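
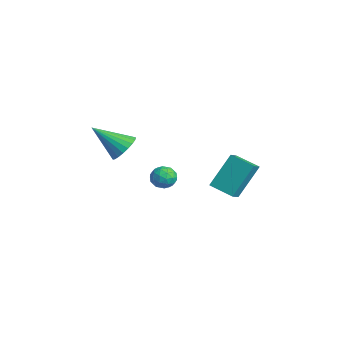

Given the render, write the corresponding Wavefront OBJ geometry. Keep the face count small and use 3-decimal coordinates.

v 2.845 1.209 -0.378
v 2.63 2.378 1.353
v 2.322 1.722 -0.79
v 2.107 2.891 0.942
v 3.893 1.969 -0.762
v 3.678 3.138 0.97
v 3.37 2.482 -1.173
v 3.155 3.651 0.558
v -3.468 -0.843 -0.578
v -3.004 -1.504 -0.996
v -4.292 -2.277 0.778
v -2.759 -1.393 -0.73
v -2.637 -1.186 -0.437
v -2.659 -0.92 -0.169
v -2.82 -0.641 0.028
v -3.094 -0.396 0.121
v -3.432 -0.229 0.092
v -3.777 -0.167 -0.052
v -4.068 -0.223 -0.287
v -4.255 -0.386 -0.573
v -4.306 -0.627 -0.86
v -4.212 -0.906 -1.098
v -3.99 -1.174 -1.246
v -3.677 -1.385 -1.279
v -3.328 -1.501 -1.19
v -1.412 0.973 -2.288
v -0.934 1.018 -1.729
v -1.726 -0.118 -1.931
v -1.248 -0.073 -1.372
v -1.852 0.348 -1.375
v -1.658 1.022 -1.596
v -1.002 -0.122 -2.064
v -0.808 0.552 -2.285
v -0.681 0.341 -1.591
v -1.206 0.632 -1.165
v -1.454 0.268 -2.495
v -1.979 0.559 -2.069
v -1.145 1.092 -2.04
v -1.515 -0.192 -1.62
v -1.87 0.056 -1.622
v -1.589 0.082 -1.294
v -1.571 1.094 -1.961
v -1.29 1.121 -1.633
v -1.83 0.726 -1.425
v -1.37 -0.221 -2.027
v -1.089 -0.194 -1.699
v -1.071 0.818 -2.366
v -0.79 0.844 -2.038
v -0.83 0.174 -2.235
v -0.716 0.72 -1.631
v -0.901 0.078 -1.421
v -0.756 0.05 -1.827
v -0.642 0.446 -1.957
v -1.025 0.891 -1.38
v -1.209 0.249 -1.17
v -1.564 0.497 -1.172
v -1.45 0.893 -1.302
v -0.876 0.493 -1.299
v -1.451 0.651 -2.49
v -1.635 0.009 -2.28
v -1.21 0.007 -2.358
v -1.096 0.403 -2.488
v -1.759 0.822 -2.239
v -1.944 0.18 -2.029
v -2.018 0.454 -1.703
v -1.904 0.85 -1.833
v -1.784 0.407 -2.361
f 2 4 1
f 5 2 1
f 1 4 3
f 3 5 1
f 2 8 4
f 6 2 5
f 6 8 2
f 4 8 3
f 7 5 3
f 3 8 7
f 7 6 5
f 8 6 7
f 10 9 12
f 10 12 11
f 12 9 13
f 12 13 11
f 13 9 14
f 13 14 11
f 14 9 15
f 14 15 11
f 15 9 16
f 15 16 11
f 16 9 17
f 16 17 11
f 17 9 18
f 17 18 11
f 18 9 19
f 18 19 11
f 19 9 20
f 19 20 11
f 20 9 21
f 20 21 11
f 21 9 22
f 21 22 11
f 22 9 23
f 22 23 11
f 23 9 24
f 23 24 11
f 24 9 25
f 24 25 11
f 25 9 10
f 25 10 11
f 26 63 42
f 63 37 66
f 42 66 31
f 63 66 42
f 26 42 38
f 42 31 43
f 38 43 27
f 42 43 38
f 26 38 47
f 38 27 48
f 47 48 33
f 38 48 47
f 26 47 59
f 47 33 62
f 59 62 36
f 47 62 59
f 26 59 63
f 59 36 67
f 63 67 37
f 59 67 63
f 27 43 54
f 43 31 57
f 54 57 35
f 43 57 54
f 31 66 44
f 66 37 65
f 44 65 30
f 66 65 44
f 37 67 64
f 67 36 60
f 64 60 28
f 67 60 64
f 36 62 61
f 62 33 49
f 61 49 32
f 62 49 61
f 33 48 53
f 48 27 50
f 53 50 34
f 48 50 53
f 29 55 41
f 55 35 56
f 41 56 30
f 55 56 41
f 29 41 39
f 41 30 40
f 39 40 28
f 41 40 39
f 29 39 46
f 39 28 45
f 46 45 32
f 39 45 46
f 29 46 51
f 46 32 52
f 51 52 34
f 46 52 51
f 29 51 55
f 51 34 58
f 55 58 35
f 51 58 55
f 30 56 44
f 56 35 57
f 44 57 31
f 56 57 44
f 28 40 64
f 40 30 65
f 64 65 37
f 40 65 64
f 32 45 61
f 45 28 60
f 61 60 36
f 45 60 61
f 34 52 53
f 52 32 49
f 53 49 33
f 52 49 53
f 35 58 54
f 58 34 50
f 54 50 27
f 58 50 54



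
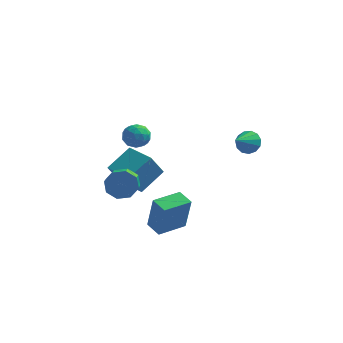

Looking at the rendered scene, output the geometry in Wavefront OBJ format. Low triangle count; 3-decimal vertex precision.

v -3.284 -2.321 -1.127
v -2.768 -2.528 -1.796
v -2.479 -3.787 -1.181
v -2.996 -3.579 -0.513
v -2.44 -2.215 -1.308
v -2.151 -3.474 -0.693
v -2.607 -1.964 -0.714
v -2.318 -3.222 -0.1
v -3.171 -1.921 -0.363
v -2.882 -3.18 0.252
v -3.801 -2.113 -0.459
v -3.512 -3.372 0.156
v -4.129 -2.426 -0.947
v -3.84 -3.685 -0.332
v -3.962 -2.678 -1.54
v -3.673 -3.936 -0.926
v -3.398 -2.72 -1.892
v -3.109 -3.979 -1.277
v -4.849 0.103 -1.79
v -4.029 1.343 -0.885
v -4.377 0.795 -3.165
v -3.557 2.035 -2.26
v -3.443 -0.835 -1.78
v -2.623 0.405 -0.875
v -2.971 -0.143 -3.155
v -2.151 1.097 -2.25
v 1.608 4.052 -1.173
v 2.051 4.259 -0.591
v 1.172 2.888 -0.427
v 1.671 4.444 -0.525
v 1.271 4.505 -0.665
v 0.978 4.422 -0.966
v 0.885 4.221 -1.333
v 1.022 3.967 -1.649
v 1.345 3.74 -1.814
v 1.752 3.611 -1.776
v 2.113 3.623 -1.546
v 2.314 3.771 -1.198
v 2.291 4.008 -0.842
v -2.174 -1.914 -4.328
v -1.8 -2.176 -2.309
v -1.141 -0.615 -4.351
v -0.767 -0.877 -2.332
v -1.413 -2.523 -4.548
v -1.039 -2.785 -2.529
v -0.38 -1.224 -4.571
v -0.006 -1.486 -2.552
v -3.697 -0.626 1.094
v -3.34 -0.161 1.606
v -2.72 -1.419 1.134
v -2.363 -0.954 1.646
v -3.001 -1.347 1.856
v -3.605 -0.857 1.831
v -2.455 -0.723 0.909
v -3.059 -0.233 0.884
v -2.573 -0.221 1.491
v -2.91 -0.607 2.077
v -3.15 -0.973 0.663
v -3.487 -1.359 1.249
v -3.604 -0.324 1.347
v -2.456 -1.256 1.393
v -2.831 -1.487 1.517
v -2.621 -1.214 1.818
v -3.76 -0.733 1.479
v -3.55 -0.459 1.78
v -3.351 -1.157 1.927
v -2.51 -1.121 0.96
v -2.3 -0.847 1.261
v -3.439 -0.366 0.922
v -3.229 -0.093 1.223
v -2.709 -0.423 0.813
v -2.943 -0.086 1.58
v -2.369 -0.552 1.603
v -2.423 -0.416 1.17
v -2.778 -0.128 1.156
v -3.142 -0.313 1.924
v -2.568 -0.779 1.948
v -2.943 -1.01 2.071
v -3.297 -0.722 2.057
v -2.691 -0.348 1.857
v -3.492 -0.801 0.792
v -2.918 -1.267 0.816
v -2.763 -0.858 0.683
v -3.117 -0.57 0.669
v -3.691 -1.028 1.137
v -3.117 -1.494 1.16
v -3.282 -1.452 1.584
v -3.637 -1.164 1.57
v -3.369 -1.232 0.883
f 2 1 5
f 2 5 3
f 3 5 6
f 3 6 4
f 5 1 7
f 5 7 6
f 6 7 8
f 6 8 4
f 7 1 9
f 7 9 8
f 8 9 10
f 8 10 4
f 9 1 11
f 9 11 10
f 10 11 12
f 10 12 4
f 11 1 13
f 11 13 12
f 12 13 14
f 12 14 4
f 13 1 15
f 13 15 14
f 14 15 16
f 14 16 4
f 15 1 17
f 15 17 16
f 16 17 18
f 16 18 4
f 17 1 2
f 17 2 18
f 18 2 3
f 18 3 4
f 20 22 19
f 23 20 19
f 19 22 21
f 21 23 19
f 20 26 22
f 24 20 23
f 24 26 20
f 22 26 21
f 25 23 21
f 21 26 25
f 25 24 23
f 26 24 25
f 28 27 30
f 28 30 29
f 30 27 31
f 30 31 29
f 31 27 32
f 31 32 29
f 32 27 33
f 32 33 29
f 33 27 34
f 33 34 29
f 34 27 35
f 34 35 29
f 35 27 36
f 35 36 29
f 36 27 37
f 36 37 29
f 37 27 38
f 37 38 29
f 38 27 39
f 38 39 29
f 39 27 28
f 39 28 29
f 41 43 40
f 44 41 40
f 40 43 42
f 42 44 40
f 41 47 43
f 45 41 44
f 45 47 41
f 43 47 42
f 46 44 42
f 42 47 46
f 46 45 44
f 47 45 46
f 48 85 64
f 85 59 88
f 64 88 53
f 85 88 64
f 48 64 60
f 64 53 65
f 60 65 49
f 64 65 60
f 48 60 69
f 60 49 70
f 69 70 55
f 60 70 69
f 48 69 81
f 69 55 84
f 81 84 58
f 69 84 81
f 48 81 85
f 81 58 89
f 85 89 59
f 81 89 85
f 49 65 76
f 65 53 79
f 76 79 57
f 65 79 76
f 53 88 66
f 88 59 87
f 66 87 52
f 88 87 66
f 59 89 86
f 89 58 82
f 86 82 50
f 89 82 86
f 58 84 83
f 84 55 71
f 83 71 54
f 84 71 83
f 55 70 75
f 70 49 72
f 75 72 56
f 70 72 75
f 51 77 63
f 77 57 78
f 63 78 52
f 77 78 63
f 51 63 61
f 63 52 62
f 61 62 50
f 63 62 61
f 51 61 68
f 61 50 67
f 68 67 54
f 61 67 68
f 51 68 73
f 68 54 74
f 73 74 56
f 68 74 73
f 51 73 77
f 73 56 80
f 77 80 57
f 73 80 77
f 52 78 66
f 78 57 79
f 66 79 53
f 78 79 66
f 50 62 86
f 62 52 87
f 86 87 59
f 62 87 86
f 54 67 83
f 67 50 82
f 83 82 58
f 67 82 83
f 56 74 75
f 74 54 71
f 75 71 55
f 74 71 75
f 57 80 76
f 80 56 72
f 76 72 49
f 80 72 76



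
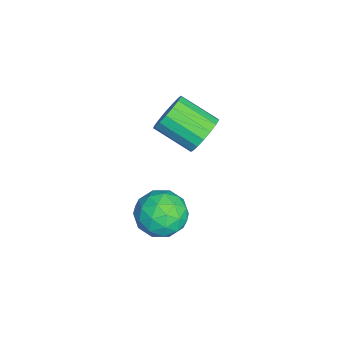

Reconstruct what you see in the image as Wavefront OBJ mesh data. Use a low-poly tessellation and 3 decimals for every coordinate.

v -3.387 -0.427 0.844
v -2.899 -0.174 1.619
v -3.485 -1.721 2.491
v -3.973 -1.973 1.716
v -3.307 0.015 1.681
v -3.893 -1.531 2.553
v -3.734 0.104 1.551
v -4.32 -1.442 2.424
v -4.081 0.071 1.259
v -4.667 -1.476 2.132
v -4.269 -0.076 0.872
v -4.856 -1.623 1.745
v -4.255 -0.303 0.479
v -4.842 -1.85 1.352
v -4.042 -0.559 0.169
v -4.629 -2.106 1.042
v -3.679 -0.784 0.014
v -4.266 -2.331 0.886
v -3.249 -0.928 0.048
v -3.835 -2.474 0.921
v -2.851 -0.956 0.265
v -3.437 -2.503 1.138
v -2.575 -0.864 0.615
v -3.161 -2.41 1.488
v -2.485 -0.671 1.017
v -3.071 -2.217 1.889
v -2.602 -0.422 1.379
v -3.188 -1.969 2.252
v -1.798 -1.605 -4.114
v -0.852 -1.927 -3.453
v -2.988 -2.253 -2.727
v -2.042 -2.575 -2.066
v -2.281 -1.414 -2.246
v -1.545 -1.014 -3.103
v -2.295 -3.166 -3.077
v -1.559 -2.766 -3.934
v -1.159 -2.892 -2.811
v -1.15 -1.809 -2.298
v -2.69 -2.371 -3.882
v -2.681 -1.288 -3.369
v -1.22 -1.709 -3.905
v -2.62 -2.471 -2.275
v -2.76 -1.788 -2.381
v -2.204 -1.978 -1.992
v -1.627 -1.172 -3.7
v -1.071 -1.362 -3.311
v -1.911 -1.06 -2.602
v -2.769 -2.818 -2.869
v -2.213 -3.008 -2.48
v -1.636 -2.202 -4.188
v -1.08 -2.392 -3.799
v -1.929 -3.12 -3.578
v -0.845 -2.466 -3.139
v -1.545 -2.846 -2.324
v -1.693 -3.194 -2.918
v -1.261 -2.959 -3.422
v -0.839 -1.829 -2.837
v -1.539 -2.21 -2.022
v -1.679 -1.527 -2.128
v -1.247 -1.292 -2.632
v -1.02 -2.396 -2.46
v -2.301 -1.97 -4.158
v -3.001 -2.351 -3.343
v -2.593 -2.888 -3.548
v -2.161 -2.653 -4.052
v -2.295 -1.334 -3.856
v -2.995 -1.714 -3.041
v -2.579 -1.221 -2.758
v -2.147 -0.986 -3.262
v -2.82 -1.784 -3.72
f 2 1 5
f 2 5 3
f 3 5 6
f 3 6 4
f 5 1 7
f 5 7 6
f 6 7 8
f 6 8 4
f 7 1 9
f 7 9 8
f 8 9 10
f 8 10 4
f 9 1 11
f 9 11 10
f 10 11 12
f 10 12 4
f 11 1 13
f 11 13 12
f 12 13 14
f 12 14 4
f 13 1 15
f 13 15 14
f 14 15 16
f 14 16 4
f 15 1 17
f 15 17 16
f 16 17 18
f 16 18 4
f 17 1 19
f 17 19 18
f 18 19 20
f 18 20 4
f 19 1 21
f 19 21 20
f 20 21 22
f 20 22 4
f 21 1 23
f 21 23 22
f 22 23 24
f 22 24 4
f 23 1 25
f 23 25 24
f 24 25 26
f 24 26 4
f 25 1 27
f 25 27 26
f 26 27 28
f 26 28 4
f 27 1 2
f 27 2 28
f 28 2 3
f 28 3 4
f 29 66 45
f 66 40 69
f 45 69 34
f 66 69 45
f 29 45 41
f 45 34 46
f 41 46 30
f 45 46 41
f 29 41 50
f 41 30 51
f 50 51 36
f 41 51 50
f 29 50 62
f 50 36 65
f 62 65 39
f 50 65 62
f 29 62 66
f 62 39 70
f 66 70 40
f 62 70 66
f 30 46 57
f 46 34 60
f 57 60 38
f 46 60 57
f 34 69 47
f 69 40 68
f 47 68 33
f 69 68 47
f 40 70 67
f 70 39 63
f 67 63 31
f 70 63 67
f 39 65 64
f 65 36 52
f 64 52 35
f 65 52 64
f 36 51 56
f 51 30 53
f 56 53 37
f 51 53 56
f 32 58 44
f 58 38 59
f 44 59 33
f 58 59 44
f 32 44 42
f 44 33 43
f 42 43 31
f 44 43 42
f 32 42 49
f 42 31 48
f 49 48 35
f 42 48 49
f 32 49 54
f 49 35 55
f 54 55 37
f 49 55 54
f 32 54 58
f 54 37 61
f 58 61 38
f 54 61 58
f 33 59 47
f 59 38 60
f 47 60 34
f 59 60 47
f 31 43 67
f 43 33 68
f 67 68 40
f 43 68 67
f 35 48 64
f 48 31 63
f 64 63 39
f 48 63 64
f 37 55 56
f 55 35 52
f 56 52 36
f 55 52 56
f 38 61 57
f 61 37 53
f 57 53 30
f 61 53 57



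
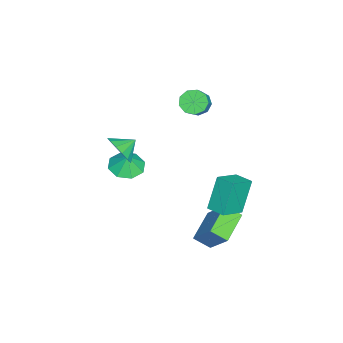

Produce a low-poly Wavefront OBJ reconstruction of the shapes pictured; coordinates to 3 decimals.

v 1.66 2.377 -4.318
v 1.695 1.466 -3.702
v -0.107 2.736 -3.687
v -0.072 1.825 -3.072
v 2.432 3.455 -2.768
v 2.467 2.544 -2.153
v 0.665 3.814 -2.138
v 0.7 2.903 -1.522
v 1.337 3.117 -0.902
v 0.471 3.414 0.943
v 1.836 4.048 -0.819
v 0.969 4.346 1.026
v 2.571 2.394 -0.206
v 1.704 2.692 1.639
v 3.069 3.326 -0.123
v 2.203 3.623 1.722
v 0.06 -2.907 1.243
v 0.673 -2.903 2.059
v -0.6 -2.193 1.737
v 0.857 -2.518 1.748
v 0.827 -2.237 1.302
v 0.592 -2.135 0.84
v 0.214 -2.24 0.486
v -0.205 -2.524 0.336
v -0.553 -2.91 0.428
v -0.737 -3.295 0.739
v -0.707 -3.576 1.185
v -0.472 -3.678 1.647
v -0.094 -3.573 2
v 0.325 -3.289 2.151
v -3.118 -3.429 -2.742
v -2.125 -3.692 -2.959
v -2.862 -3.271 -1.758
v -2.262 -2.905 -3.05
v -2.9 -2.425 -2.961
v -3.666 -2.533 -2.743
v -4.112 -3.166 -2.526
v -3.975 -3.953 -2.435
v -3.337 -4.433 -2.524
v -2.571 -4.325 -2.741
v -3.926 0.29 2.61
v -3.44 -0.052 2.075
v -2.488 -0.013 2.914
v -2.974 0.33 3.45
v -3.419 0.492 2.026
v -2.467 0.532 2.865
v -3.635 0.942 2.25
v -2.683 0.982 3.089
v -3.987 1.087 2.642
v -3.035 1.127 3.482
v -4.311 0.859 3.02
v -3.359 0.899 3.86
v -4.455 0.365 3.206
v -3.502 0.404 4.046
v -4.351 -0.164 3.113
v -3.399 -0.125 3.953
v -4.048 -0.481 2.785
v -3.096 -0.441 3.624
v -3.689 -0.437 2.375
v -2.736 -0.397 3.214
f 2 4 1
f 5 2 1
f 1 4 3
f 3 5 1
f 2 8 4
f 6 2 5
f 6 8 2
f 4 8 3
f 7 5 3
f 3 8 7
f 7 6 5
f 8 6 7
f 10 12 9
f 13 10 9
f 9 12 11
f 11 13 9
f 10 16 12
f 14 10 13
f 14 16 10
f 12 16 11
f 15 13 11
f 11 16 15
f 15 14 13
f 16 14 15
f 18 17 20
f 18 20 19
f 20 17 21
f 20 21 19
f 21 17 22
f 21 22 19
f 22 17 23
f 22 23 19
f 23 17 24
f 23 24 19
f 24 17 25
f 24 25 19
f 25 17 26
f 25 26 19
f 26 17 27
f 26 27 19
f 27 17 28
f 27 28 19
f 28 17 29
f 28 29 19
f 29 17 30
f 29 30 19
f 30 17 18
f 30 18 19
f 32 31 34
f 32 34 33
f 34 31 35
f 34 35 33
f 35 31 36
f 35 36 33
f 36 31 37
f 36 37 33
f 37 31 38
f 37 38 33
f 38 31 39
f 38 39 33
f 39 31 40
f 39 40 33
f 40 31 32
f 40 32 33
f 42 41 45
f 42 45 43
f 43 45 46
f 43 46 44
f 45 41 47
f 45 47 46
f 46 47 48
f 46 48 44
f 47 41 49
f 47 49 48
f 48 49 50
f 48 50 44
f 49 41 51
f 49 51 50
f 50 51 52
f 50 52 44
f 51 41 53
f 51 53 52
f 52 53 54
f 52 54 44
f 53 41 55
f 53 55 54
f 54 55 56
f 54 56 44
f 55 41 57
f 55 57 56
f 56 57 58
f 56 58 44
f 57 41 59
f 57 59 58
f 58 59 60
f 58 60 44
f 59 41 42
f 59 42 60
f 60 42 43
f 60 43 44



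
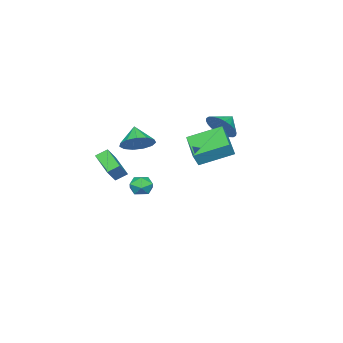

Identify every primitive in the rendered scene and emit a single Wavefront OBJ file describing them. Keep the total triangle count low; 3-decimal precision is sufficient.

v -1.213 -3.13 -2.656
v -0.77 -2.483 -2.898
v -0.49 -3.917 -3.442
v -0.047 -3.27 -3.684
v 0.019 -3.549 -2.915
v -0.428 -3.062 -2.429
v -0.832 -3.338 -3.911
v -1.279 -2.851 -3.425
v -0.535 -2.612 -3.673
v -0.009 -2.742 -3.058
v -1.251 -3.658 -3.282
v -0.725 -3.788 -2.667
v 1.935 -1.558 1.284
v 2.828 -1.639 1.811
v 1.285 -2.262 2.276
v 2.572 -1.145 1.995
v 2.114 -0.781 1.953
v 1.6 -0.665 1.698
v 1.192 -0.831 1.312
v 1.02 -1.229 0.917
v 1.138 -1.73 0.639
v 1.51 -2.177 0.565
v 2.017 -2.427 0.72
v 2.498 -2.402 1.054
v 2.8 -2.108 1.461
v -0.795 2.19 2.535
v -0.397 1.635 3.32
v -1.725 2.33 3.105
v -0.279 2.01 3.42
v -0.24 2.413 3.386
v -0.285 2.781 3.222
v -0.407 3.06 2.953
v -0.589 3.206 2.621
v -0.802 3.197 2.276
v -1.014 3.035 1.97
v -1.192 2.745 1.75
v -1.311 2.37 1.65
v -1.35 1.967 1.684
v -1.305 1.599 1.848
v -1.182 1.32 2.116
v -1.001 1.174 2.449
v -0.788 1.183 2.794
v -0.576 1.345 3.1
v 3.113 -3.067 -0.224
v 2.616 -2.574 0.204
v 3.852 -1.686 -0.957
v 3.355 -1.193 -0.53
v 3.905 -3.027 0.65
v 3.408 -2.534 1.077
v 4.644 -1.646 -0.084
v 4.147 -1.153 0.344
v 1.164 3.919 2.818
v 1.586 3.835 3.597
v 2.634 5.351 2.177
v 3.056 5.267 2.957
v 2.324 2.373 2.023
v 2.746 2.289 2.803
v 3.794 3.805 1.383
v 4.216 3.721 2.162
f 1 12 6
f 1 6 2
f 1 2 8
f 1 8 11
f 1 11 12
f 2 6 10
f 6 12 5
f 12 11 3
f 11 8 7
f 8 2 9
f 4 10 5
f 4 5 3
f 4 3 7
f 4 7 9
f 4 9 10
f 5 10 6
f 3 5 12
f 7 3 11
f 9 7 8
f 10 9 2
f 14 13 16
f 14 16 15
f 16 13 17
f 16 17 15
f 17 13 18
f 17 18 15
f 18 13 19
f 18 19 15
f 19 13 20
f 19 20 15
f 20 13 21
f 20 21 15
f 21 13 22
f 21 22 15
f 22 13 23
f 22 23 15
f 23 13 24
f 23 24 15
f 24 13 25
f 24 25 15
f 25 13 14
f 25 14 15
f 27 26 29
f 27 29 28
f 29 26 30
f 29 30 28
f 30 26 31
f 30 31 28
f 31 26 32
f 31 32 28
f 32 26 33
f 32 33 28
f 33 26 34
f 33 34 28
f 34 26 35
f 34 35 28
f 35 26 36
f 35 36 28
f 36 26 37
f 36 37 28
f 37 26 38
f 37 38 28
f 38 26 39
f 38 39 28
f 39 26 40
f 39 40 28
f 40 26 41
f 40 41 28
f 41 26 42
f 41 42 28
f 42 26 43
f 42 43 28
f 43 26 27
f 43 27 28
f 45 47 44
f 48 45 44
f 44 47 46
f 46 48 44
f 45 51 47
f 49 45 48
f 49 51 45
f 47 51 46
f 50 48 46
f 46 51 50
f 50 49 48
f 51 49 50
f 53 55 52
f 56 53 52
f 52 55 54
f 54 56 52
f 53 59 55
f 57 53 56
f 57 59 53
f 55 59 54
f 58 56 54
f 54 59 58
f 58 57 56
f 59 57 58



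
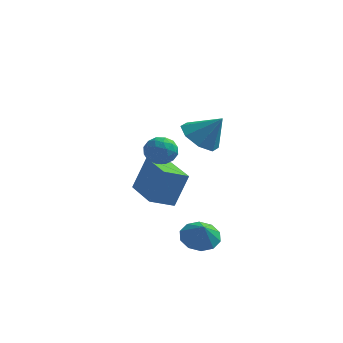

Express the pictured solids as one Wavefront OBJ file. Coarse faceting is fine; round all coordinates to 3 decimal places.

v 2.117 -2.313 3.106
v 2.867 -2.006 2.455
v 3.103 -2.247 4.274
v 2.461 -1.394 2.763
v 1.854 -1.321 3.272
v 1.4 -1.829 3.684
v 1.367 -2.621 3.758
v 1.772 -3.232 3.45
v 2.379 -3.306 2.941
v 2.833 -2.798 2.528
v 2.365 -2.981 -2.489
v 3.071 -2.412 -2.401
v 2.695 -3.519 -1.651
v 2.643 -2.206 -2.101
v 2.109 -2.295 -1.948
v 1.673 -2.646 -2.003
v 1.501 -3.125 -2.243
v 1.66 -3.549 -2.578
v 2.088 -3.755 -2.878
v 2.622 -3.666 -3.03
v 3.058 -3.315 -2.976
v 3.229 -2.836 -2.736
v -1.971 0.667 -1.601
v -1.431 1.068 0.133
v -1.054 1.446 -2.066
v -0.514 1.847 -0.332
v -0.606 -0.967 -1.648
v -0.066 -0.566 0.086
v 0.311 -0.188 -2.113
v 0.851 0.213 -0.379
v 0.273 -1.345 2.495
v 0.925 -1.633 2.11
v -0.505 -1.947 1.63
v 0.147 -2.235 1.245
v -0.041 -2.509 1.983
v 0.44 -2.137 2.518
v -0.02 -1.443 1.222
v 0.461 -1.071 1.757
v 0.743 -1.693 1.323
v 0.731 -2.352 1.794
v -0.311 -1.228 1.946
v -0.323 -1.887 2.417
v 0.667 -1.436 2.378
v -0.247 -2.144 1.362
v -0.357 -2.305 1.796
v 0.025 -2.474 1.569
v 0.382 -1.732 2.618
v 0.765 -1.901 2.392
v 0.198 -2.417 2.317
v -0.345 -1.679 1.348
v 0.038 -1.848 1.122
v 0.395 -1.106 2.171
v 0.777 -1.275 1.944
v 0.222 -1.163 1.423
v 0.943 -1.641 1.689
v 0.486 -1.995 1.181
v 0.388 -1.529 1.168
v 0.671 -1.311 1.482
v 0.936 -2.028 1.966
v 0.479 -2.382 1.458
v 0.369 -2.543 1.892
v 0.651 -2.324 2.206
v 0.829 -2.064 1.504
v -0.059 -1.198 2.282
v -0.516 -1.552 1.774
v -0.231 -1.256 1.534
v 0.051 -1.037 1.848
v -0.066 -1.585 2.559
v -0.523 -1.939 2.051
v -0.251 -2.269 2.258
v 0.032 -2.051 2.572
v -0.409 -1.516 2.236
f 2 1 4
f 2 4 3
f 4 1 5
f 4 5 3
f 5 1 6
f 5 6 3
f 6 1 7
f 6 7 3
f 7 1 8
f 7 8 3
f 8 1 9
f 8 9 3
f 9 1 10
f 9 10 3
f 10 1 2
f 10 2 3
f 12 11 14
f 12 14 13
f 14 11 15
f 14 15 13
f 15 11 16
f 15 16 13
f 16 11 17
f 16 17 13
f 17 11 18
f 17 18 13
f 18 11 19
f 18 19 13
f 19 11 20
f 19 20 13
f 20 11 21
f 20 21 13
f 21 11 22
f 21 22 13
f 22 11 12
f 22 12 13
f 24 26 23
f 27 24 23
f 23 26 25
f 25 27 23
f 24 30 26
f 28 24 27
f 28 30 24
f 26 30 25
f 29 27 25
f 25 30 29
f 29 28 27
f 30 28 29
f 31 68 47
f 68 42 71
f 47 71 36
f 68 71 47
f 31 47 43
f 47 36 48
f 43 48 32
f 47 48 43
f 31 43 52
f 43 32 53
f 52 53 38
f 43 53 52
f 31 52 64
f 52 38 67
f 64 67 41
f 52 67 64
f 31 64 68
f 64 41 72
f 68 72 42
f 64 72 68
f 32 48 59
f 48 36 62
f 59 62 40
f 48 62 59
f 36 71 49
f 71 42 70
f 49 70 35
f 71 70 49
f 42 72 69
f 72 41 65
f 69 65 33
f 72 65 69
f 41 67 66
f 67 38 54
f 66 54 37
f 67 54 66
f 38 53 58
f 53 32 55
f 58 55 39
f 53 55 58
f 34 60 46
f 60 40 61
f 46 61 35
f 60 61 46
f 34 46 44
f 46 35 45
f 44 45 33
f 46 45 44
f 34 44 51
f 44 33 50
f 51 50 37
f 44 50 51
f 34 51 56
f 51 37 57
f 56 57 39
f 51 57 56
f 34 56 60
f 56 39 63
f 60 63 40
f 56 63 60
f 35 61 49
f 61 40 62
f 49 62 36
f 61 62 49
f 33 45 69
f 45 35 70
f 69 70 42
f 45 70 69
f 37 50 66
f 50 33 65
f 66 65 41
f 50 65 66
f 39 57 58
f 57 37 54
f 58 54 38
f 57 54 58
f 40 63 59
f 63 39 55
f 59 55 32
f 63 55 59



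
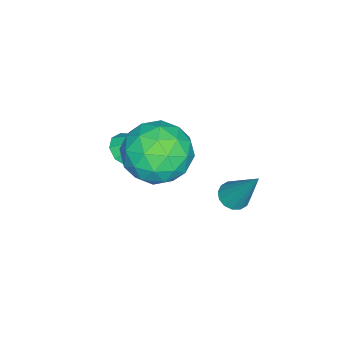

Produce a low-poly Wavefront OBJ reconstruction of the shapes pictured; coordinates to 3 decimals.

v 0.898 -3.098 -2.355
v 1.548 -3.19 -2.282
v 0.902 -2.122 -1.165
v 1.472 -2.846 -2.564
v 1.127 -2.62 -2.748
v 0.676 -2.617 -2.749
v 0.329 -2.84 -2.566
v 0.248 -3.183 -2.284
v 0.471 -3.487 -2.036
v 0.895 -3.609 -1.937
v 1.32 -3.491 -2.034
v 0.988 -1.188 -0.834
v 1.902 -0.501 -1.286
v 2.318 -2.379 0.046
v 3.232 -1.692 -0.406
v 2.494 -1.237 0.466
v 1.672 -0.501 -0.077
v 2.548 -2.379 -1.163
v 1.726 -1.643 -1.706
v 2.867 -1.236 -1.489
v 2.833 -0.53 -0.482
v 1.387 -2.35 -0.758
v 1.353 -1.644 0.249
v 1.328 -0.74 -1.137
v 2.892 -2.14 -0.103
v 2.458 -1.873 0.41
v 2.995 -1.468 0.144
v 1.193 -0.74 -0.427
v 1.73 -0.336 -0.692
v 2.078 -0.769 0.338
v 2.49 -2.544 -0.548
v 3.027 -2.14 -0.813
v 1.225 -1.412 -1.384
v 1.762 -1.007 -1.65
v 2.142 -2.111 -1.578
v 2.432 -0.768 -1.522
v 3.214 -1.468 -1.005
v 2.812 -1.872 -1.45
v 2.329 -1.44 -1.769
v 2.413 -0.353 -0.93
v 3.195 -1.053 -0.413
v 2.761 -0.786 0.1
v 2.277 -0.353 -0.22
v 2.98 -0.786 -1.05
v 1.025 -1.827 -0.827
v 1.807 -2.527 -0.31
v 1.943 -2.527 -1.02
v 1.459 -2.094 -1.34
v 1.006 -1.412 -0.235
v 1.788 -2.112 0.282
v 1.891 -1.44 0.529
v 1.408 -1.008 0.21
v 1.24 -2.094 -0.19
v -0.17 0.253 -4.497
v 0.163 0.622 -4.776
v 0.25 1.247 -2.683
v -0.106 0.744 -4.78
v -0.392 0.734 -4.708
v -0.619 0.595 -4.58
v -0.725 0.365 -4.429
v -0.683 0.105 -4.296
v -0.503 -0.116 -4.218
v -0.234 -0.237 -4.213
v 0.052 -0.227 -4.285
v 0.278 -0.088 -4.414
v 0.385 0.142 -4.564
v 0.342 0.402 -4.697
f 2 1 4
f 2 4 3
f 4 1 5
f 4 5 3
f 5 1 6
f 5 6 3
f 6 1 7
f 6 7 3
f 7 1 8
f 7 8 3
f 8 1 9
f 8 9 3
f 9 1 10
f 9 10 3
f 10 1 11
f 10 11 3
f 11 1 2
f 11 2 3
f 12 49 28
f 49 23 52
f 28 52 17
f 49 52 28
f 12 28 24
f 28 17 29
f 24 29 13
f 28 29 24
f 12 24 33
f 24 13 34
f 33 34 19
f 24 34 33
f 12 33 45
f 33 19 48
f 45 48 22
f 33 48 45
f 12 45 49
f 45 22 53
f 49 53 23
f 45 53 49
f 13 29 40
f 29 17 43
f 40 43 21
f 29 43 40
f 17 52 30
f 52 23 51
f 30 51 16
f 52 51 30
f 23 53 50
f 53 22 46
f 50 46 14
f 53 46 50
f 22 48 47
f 48 19 35
f 47 35 18
f 48 35 47
f 19 34 39
f 34 13 36
f 39 36 20
f 34 36 39
f 15 41 27
f 41 21 42
f 27 42 16
f 41 42 27
f 15 27 25
f 27 16 26
f 25 26 14
f 27 26 25
f 15 25 32
f 25 14 31
f 32 31 18
f 25 31 32
f 15 32 37
f 32 18 38
f 37 38 20
f 32 38 37
f 15 37 41
f 37 20 44
f 41 44 21
f 37 44 41
f 16 42 30
f 42 21 43
f 30 43 17
f 42 43 30
f 14 26 50
f 26 16 51
f 50 51 23
f 26 51 50
f 18 31 47
f 31 14 46
f 47 46 22
f 31 46 47
f 20 38 39
f 38 18 35
f 39 35 19
f 38 35 39
f 21 44 40
f 44 20 36
f 40 36 13
f 44 36 40
f 55 54 57
f 55 57 56
f 57 54 58
f 57 58 56
f 58 54 59
f 58 59 56
f 59 54 60
f 59 60 56
f 60 54 61
f 60 61 56
f 61 54 62
f 61 62 56
f 62 54 63
f 62 63 56
f 63 54 64
f 63 64 56
f 64 54 65
f 64 65 56
f 65 54 66
f 65 66 56
f 66 54 67
f 66 67 56
f 67 54 55
f 67 55 56



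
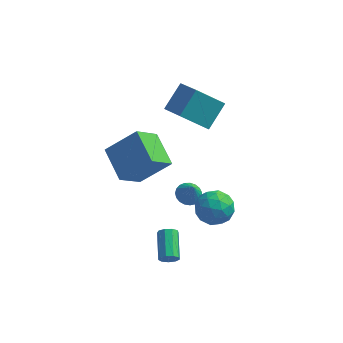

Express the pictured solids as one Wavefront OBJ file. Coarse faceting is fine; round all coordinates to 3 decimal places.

v -0.04 -4.451 -4.024
v 0.204 -4.574 -3.558
v -0.176 -3.091 -2.97
v -0.42 -2.969 -3.436
v 0.446 -4.419 -3.791
v 0.066 -2.936 -3.203
v 0.461 -4.28 -4.132
v 0.08 -2.797 -3.544
v 0.241 -4.221 -4.424
v -0.14 -2.738 -3.836
v -0.11 -4.27 -4.528
v -0.491 -2.787 -3.94
v -0.428 -4.404 -4.396
v -0.809 -2.921 -3.808
v -0.564 -4.56 -4.09
v -0.945 -3.077 -3.502
v -0.455 -4.665 -3.754
v -0.836 -3.182 -3.166
v -0.152 -4.671 -3.543
v -0.532 -3.188 -2.955
v 1.415 -2.118 -1.597
v 1.97 -1.791 -0.753
v 1.81 -3.749 -1.227
v 2.365 -3.422 -0.383
v 1.307 -3.334 -0.388
v 1.063 -2.326 -0.617
v 2.717 -3.214 -1.363
v 2.473 -2.206 -1.592
v 2.775 -2.469 -0.608
v 1.904 -2.543 -0.006
v 1.876 -2.997 -1.974
v 1.005 -3.071 -1.372
v 1.658 -1.811 -1.208
v 2.122 -3.729 -0.772
v 1.5 -3.677 -0.776
v 1.827 -3.485 -0.279
v 1.124 -2.126 -1.128
v 1.451 -1.934 -0.632
v 1.061 -2.841 -0.417
v 2.329 -3.606 -1.348
v 2.656 -3.414 -0.852
v 1.953 -2.055 -1.701
v 2.28 -1.863 -1.204
v 2.719 -2.699 -1.563
v 2.457 -2.018 -0.626
v 2.69 -2.976 -0.409
v 2.897 -2.854 -0.985
v 2.753 -2.261 -1.119
v 1.945 -2.062 -0.272
v 2.177 -3.02 -0.055
v 1.555 -2.968 -0.058
v 1.412 -2.376 -0.192
v 2.418 -2.46 -0.187
v 1.603 -2.52 -1.925
v 1.835 -3.478 -1.708
v 2.368 -3.164 -1.788
v 2.225 -2.572 -1.922
v 1.09 -2.564 -1.571
v 1.323 -3.522 -1.354
v 1.027 -3.279 -0.861
v 0.883 -2.686 -0.995
v 1.362 -3.08 -1.793
v 0.362 -1.656 -1.384
v 0.797 -2.105 -1.676
v 0.678 -2.044 -0.316
v 0.964 -1.874 -1.642
v 1.027 -1.605 -1.562
v 0.974 -1.345 -1.452
v 0.816 -1.139 -1.331
v 0.58 -1.022 -1.218
v 0.305 -1.015 -1.134
v 0.041 -1.118 -1.094
v -0.168 -1.315 -1.103
v -0.285 -1.57 -1.162
v -0.291 -1.84 -1.258
v -0.183 -2.078 -1.377
v 0.018 -2.243 -1.496
v 0.28 -2.307 -1.597
v 0.555 -2.258 -1.66
v -2.102 -1.737 -0.821
v -2.868 -2.865 0.399
v -3.207 -0.226 -0.119
v -3.973 -1.354 1.102
v -0.567 -1.266 0.578
v -1.333 -2.394 1.799
v -1.672 0.245 1.281
v -2.438 -0.883 2.501
v -1.696 2.107 1.569
v -1.112 3.345 2.643
v -0.285 2.525 0.32
v 0.298 3.763 1.394
v -0.638 0.917 2.366
v -0.055 2.155 3.44
v 0.772 1.335 1.117
v 1.356 2.573 2.191
f 2 1 5
f 2 5 3
f 3 5 6
f 3 6 4
f 5 1 7
f 5 7 6
f 6 7 8
f 6 8 4
f 7 1 9
f 7 9 8
f 8 9 10
f 8 10 4
f 9 1 11
f 9 11 10
f 10 11 12
f 10 12 4
f 11 1 13
f 11 13 12
f 12 13 14
f 12 14 4
f 13 1 15
f 13 15 14
f 14 15 16
f 14 16 4
f 15 1 17
f 15 17 16
f 16 17 18
f 16 18 4
f 17 1 19
f 17 19 18
f 18 19 20
f 18 20 4
f 19 1 2
f 19 2 20
f 20 2 3
f 20 3 4
f 21 58 37
f 58 32 61
f 37 61 26
f 58 61 37
f 21 37 33
f 37 26 38
f 33 38 22
f 37 38 33
f 21 33 42
f 33 22 43
f 42 43 28
f 33 43 42
f 21 42 54
f 42 28 57
f 54 57 31
f 42 57 54
f 21 54 58
f 54 31 62
f 58 62 32
f 54 62 58
f 22 38 49
f 38 26 52
f 49 52 30
f 38 52 49
f 26 61 39
f 61 32 60
f 39 60 25
f 61 60 39
f 32 62 59
f 62 31 55
f 59 55 23
f 62 55 59
f 31 57 56
f 57 28 44
f 56 44 27
f 57 44 56
f 28 43 48
f 43 22 45
f 48 45 29
f 43 45 48
f 24 50 36
f 50 30 51
f 36 51 25
f 50 51 36
f 24 36 34
f 36 25 35
f 34 35 23
f 36 35 34
f 24 34 41
f 34 23 40
f 41 40 27
f 34 40 41
f 24 41 46
f 41 27 47
f 46 47 29
f 41 47 46
f 24 46 50
f 46 29 53
f 50 53 30
f 46 53 50
f 25 51 39
f 51 30 52
f 39 52 26
f 51 52 39
f 23 35 59
f 35 25 60
f 59 60 32
f 35 60 59
f 27 40 56
f 40 23 55
f 56 55 31
f 40 55 56
f 29 47 48
f 47 27 44
f 48 44 28
f 47 44 48
f 30 53 49
f 53 29 45
f 49 45 22
f 53 45 49
f 64 63 66
f 64 66 65
f 66 63 67
f 66 67 65
f 67 63 68
f 67 68 65
f 68 63 69
f 68 69 65
f 69 63 70
f 69 70 65
f 70 63 71
f 70 71 65
f 71 63 72
f 71 72 65
f 72 63 73
f 72 73 65
f 73 63 74
f 73 74 65
f 74 63 75
f 74 75 65
f 75 63 76
f 75 76 65
f 76 63 77
f 76 77 65
f 77 63 78
f 77 78 65
f 78 63 79
f 78 79 65
f 79 63 64
f 79 64 65
f 81 83 80
f 84 81 80
f 80 83 82
f 82 84 80
f 81 87 83
f 85 81 84
f 85 87 81
f 83 87 82
f 86 84 82
f 82 87 86
f 86 85 84
f 87 85 86
f 89 91 88
f 92 89 88
f 88 91 90
f 90 92 88
f 89 95 91
f 93 89 92
f 93 95 89
f 91 95 90
f 94 92 90
f 90 95 94
f 94 93 92
f 95 93 94



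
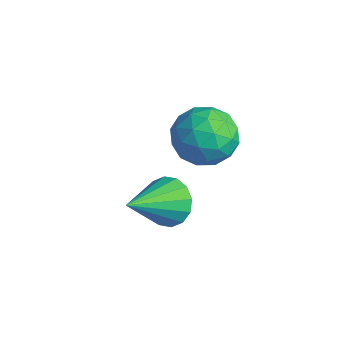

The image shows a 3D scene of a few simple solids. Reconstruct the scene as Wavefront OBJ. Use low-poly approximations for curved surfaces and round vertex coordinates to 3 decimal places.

v 2.994 -0.117 3.153
v 3.567 0.26 3.546
v 3.306 -1.623 4.147
v 3.226 0.331 3.761
v 2.824 0.282 3.813
v 2.467 0.126 3.688
v 2.251 -0.095 3.42
v 2.235 -0.322 3.081
v 2.422 -0.495 2.761
v 2.763 -0.566 2.546
v 3.165 -0.517 2.494
v 3.522 -0.361 2.618
v 3.738 -0.14 2.886
v 3.754 0.087 3.226
v 1.58 2.804 3.565
v 2.268 2.653 4.302
v 1.252 1.187 3.538
v 1.94 1.036 4.275
v 1.072 1.529 4.482
v 1.275 2.529 4.498
v 2.245 1.311 3.342
v 2.448 2.311 3.358
v 2.679 1.73 4.164
v 1.954 1.865 4.869
v 1.566 1.975 2.971
v 0.841 2.11 3.676
v 1.952 2.871 3.936
v 1.568 0.969 3.904
v 1.057 1.26 4.025
v 1.462 1.17 4.459
v 1.369 2.798 4.051
v 1.773 2.709 4.485
v 1.07 2.048 4.59
v 1.747 1.131 3.355
v 2.151 1.042 3.789
v 2.058 2.67 3.381
v 2.463 2.58 3.815
v 2.45 1.792 3.25
v 2.599 2.239 4.288
v 2.406 1.288 4.272
v 2.586 1.45 3.724
v 2.705 2.038 3.734
v 2.173 2.318 4.702
v 1.98 1.368 4.686
v 1.47 1.658 4.808
v 1.589 2.245 4.818
v 2.414 1.776 4.621
v 1.54 2.472 3.154
v 1.347 1.522 3.138
v 1.931 1.595 3.022
v 2.05 2.182 3.032
v 1.114 2.552 3.568
v 0.921 1.601 3.552
v 0.815 1.802 4.106
v 0.934 2.39 4.116
v 1.106 2.064 3.219
f 2 1 4
f 2 4 3
f 4 1 5
f 4 5 3
f 5 1 6
f 5 6 3
f 6 1 7
f 6 7 3
f 7 1 8
f 7 8 3
f 8 1 9
f 8 9 3
f 9 1 10
f 9 10 3
f 10 1 11
f 10 11 3
f 11 1 12
f 11 12 3
f 12 1 13
f 12 13 3
f 13 1 14
f 13 14 3
f 14 1 2
f 14 2 3
f 15 52 31
f 52 26 55
f 31 55 20
f 52 55 31
f 15 31 27
f 31 20 32
f 27 32 16
f 31 32 27
f 15 27 36
f 27 16 37
f 36 37 22
f 27 37 36
f 15 36 48
f 36 22 51
f 48 51 25
f 36 51 48
f 15 48 52
f 48 25 56
f 52 56 26
f 48 56 52
f 16 32 43
f 32 20 46
f 43 46 24
f 32 46 43
f 20 55 33
f 55 26 54
f 33 54 19
f 55 54 33
f 26 56 53
f 56 25 49
f 53 49 17
f 56 49 53
f 25 51 50
f 51 22 38
f 50 38 21
f 51 38 50
f 22 37 42
f 37 16 39
f 42 39 23
f 37 39 42
f 18 44 30
f 44 24 45
f 30 45 19
f 44 45 30
f 18 30 28
f 30 19 29
f 28 29 17
f 30 29 28
f 18 28 35
f 28 17 34
f 35 34 21
f 28 34 35
f 18 35 40
f 35 21 41
f 40 41 23
f 35 41 40
f 18 40 44
f 40 23 47
f 44 47 24
f 40 47 44
f 19 45 33
f 45 24 46
f 33 46 20
f 45 46 33
f 17 29 53
f 29 19 54
f 53 54 26
f 29 54 53
f 21 34 50
f 34 17 49
f 50 49 25
f 34 49 50
f 23 41 42
f 41 21 38
f 42 38 22
f 41 38 42
f 24 47 43
f 47 23 39
f 43 39 16
f 47 39 43



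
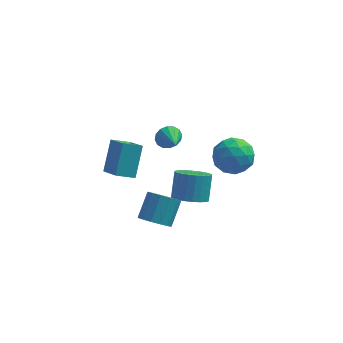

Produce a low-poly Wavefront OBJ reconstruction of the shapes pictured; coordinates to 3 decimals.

v 2.661 0.088 0.093
v 3.802 -0.139 -0.337
v 1.898 -1.181 -1.263
v 3.039 -1.408 -1.693
v 2.71 -1.808 -0.566
v 3.182 -1.024 0.272
v 2.518 -0.296 -1.872
v 2.99 0.488 -1.034
v 3.714 -0.376 -1.552
v 3.833 -1.311 -0.744
v 1.867 -0.009 -0.856
v 1.986 -0.944 -0.048
v 3.298 0.086 -0.003
v 2.402 -1.406 -1.597
v 2.208 -1.641 -0.934
v 2.879 -1.774 -1.187
v 2.934 -0.435 0.355
v 3.605 -0.568 0.102
v 2.963 -1.549 -0.032
v 2.095 -0.752 -1.702
v 2.766 -0.885 -1.955
v 2.821 0.454 -0.413
v 3.492 0.321 -0.666
v 2.737 0.229 -1.568
v 3.918 -0.187 -0.97
v 3.469 -0.933 -1.767
v 3.163 -0.279 -1.872
v 3.44 0.182 -1.38
v 3.987 -0.736 -0.495
v 3.539 -1.482 -1.292
v 3.346 -1.717 -0.63
v 3.623 -1.256 -0.137
v 3.936 -0.876 -1.209
v 2.161 0.162 -0.308
v 1.713 -0.584 -1.105
v 2.077 -0.064 -1.463
v 2.354 0.397 -0.97
v 2.231 -0.387 0.167
v 1.782 -1.133 -0.63
v 2.26 -1.502 -0.22
v 2.537 -1.041 0.272
v 1.764 -0.444 -0.391
v -4.561 1.007 -4.547
v -3.657 -0.337 -3.572
v -4.329 2.362 -2.894
v -3.425 1.019 -1.919
v -3.515 1.381 -5.001
v -2.611 0.038 -4.026
v -3.283 2.737 -3.348
v -2.379 1.393 -2.373
v 0.657 -1.978 -3.619
v 1.29 -2.665 -3.163
v 1.356 -1.69 -1.785
v 0.723 -1.002 -2.241
v 1.557 -2.422 -3.348
v 1.623 -1.447 -1.969
v 1.687 -2.112 -3.574
v 1.754 -1.136 -2.195
v 1.661 -1.78 -3.807
v 1.727 -0.805 -2.428
v 1.481 -1.479 -4.011
v 1.547 -0.504 -2.633
v 1.176 -1.254 -4.156
v 1.243 -0.279 -2.778
v 0.792 -1.139 -4.219
v 0.859 -0.164 -2.841
v 0.388 -1.151 -4.191
v 0.454 -0.176 -2.812
v 0.024 -1.29 -4.075
v 0.09 -0.315 -2.697
v -0.243 -1.533 -3.891
v -0.177 -0.558 -2.512
v -0.374 -1.844 -3.665
v -0.307 -0.868 -2.286
v -0.347 -2.175 -3.432
v -0.281 -1.2 -2.053
v -0.167 -2.476 -3.227
v -0.101 -1.501 -1.849
v 0.137 -2.701 -3.082
v 0.204 -1.726 -1.704
v 0.521 -2.816 -3.019
v 0.588 -1.841 -1.641
v 0.926 -2.804 -3.048
v 0.992 -1.829 -1.669
v -0.969 -4.347 -3.545
v -0.543 -5.02 -3.026
v -0.166 -3.866 -1.837
v -0.591 -3.193 -2.355
v -0.166 -4.815 -3.346
v 0.211 -3.66 -2.156
v -0.043 -4.461 -3.728
v 0.334 -3.306 -2.539
v -0.215 -4.071 -4.052
v 0.163 -2.916 -2.863
v -0.625 -3.768 -4.215
v -0.248 -2.614 -3.026
v -1.145 -3.65 -4.165
v -0.768 -2.496 -2.976
v -1.609 -3.753 -3.918
v -1.231 -2.598 -2.729
v -1.869 -4.045 -3.553
v -1.492 -2.89 -2.363
v -1.844 -4.432 -3.185
v -1.466 -3.278 -1.995
v -1.54 -4.793 -2.931
v -1.163 -3.638 -1.741
v -1.056 -5.012 -2.872
v -0.678 -3.858 -1.682
v -1.235 3.715 -3.544
v -0.969 4.086 -2.875
v -0.665 2.465 -3.076
v -1.353 3.948 -2.777
v -1.705 3.747 -2.885
v -1.931 3.538 -3.169
v -1.97 3.376 -3.554
v -1.813 3.304 -3.936
v -1.5 3.343 -4.213
v -1.117 3.481 -4.31
v -0.765 3.682 -4.203
v -0.539 3.892 -3.918
v -0.499 4.054 -3.534
v -0.657 4.125 -3.152
f 1 38 17
f 38 12 41
f 17 41 6
f 38 41 17
f 1 17 13
f 17 6 18
f 13 18 2
f 17 18 13
f 1 13 22
f 13 2 23
f 22 23 8
f 13 23 22
f 1 22 34
f 22 8 37
f 34 37 11
f 22 37 34
f 1 34 38
f 34 11 42
f 38 42 12
f 34 42 38
f 2 18 29
f 18 6 32
f 29 32 10
f 18 32 29
f 6 41 19
f 41 12 40
f 19 40 5
f 41 40 19
f 12 42 39
f 42 11 35
f 39 35 3
f 42 35 39
f 11 37 36
f 37 8 24
f 36 24 7
f 37 24 36
f 8 23 28
f 23 2 25
f 28 25 9
f 23 25 28
f 4 30 16
f 30 10 31
f 16 31 5
f 30 31 16
f 4 16 14
f 16 5 15
f 14 15 3
f 16 15 14
f 4 14 21
f 14 3 20
f 21 20 7
f 14 20 21
f 4 21 26
f 21 7 27
f 26 27 9
f 21 27 26
f 4 26 30
f 26 9 33
f 30 33 10
f 26 33 30
f 5 31 19
f 31 10 32
f 19 32 6
f 31 32 19
f 3 15 39
f 15 5 40
f 39 40 12
f 15 40 39
f 7 20 36
f 20 3 35
f 36 35 11
f 20 35 36
f 9 27 28
f 27 7 24
f 28 24 8
f 27 24 28
f 10 33 29
f 33 9 25
f 29 25 2
f 33 25 29
f 44 46 43
f 47 44 43
f 43 46 45
f 45 47 43
f 44 50 46
f 48 44 47
f 48 50 44
f 46 50 45
f 49 47 45
f 45 50 49
f 49 48 47
f 50 48 49
f 52 51 55
f 52 55 53
f 53 55 56
f 53 56 54
f 55 51 57
f 55 57 56
f 56 57 58
f 56 58 54
f 57 51 59
f 57 59 58
f 58 59 60
f 58 60 54
f 59 51 61
f 59 61 60
f 60 61 62
f 60 62 54
f 61 51 63
f 61 63 62
f 62 63 64
f 62 64 54
f 63 51 65
f 63 65 64
f 64 65 66
f 64 66 54
f 65 51 67
f 65 67 66
f 66 67 68
f 66 68 54
f 67 51 69
f 67 69 68
f 68 69 70
f 68 70 54
f 69 51 71
f 69 71 70
f 70 71 72
f 70 72 54
f 71 51 73
f 71 73 72
f 72 73 74
f 72 74 54
f 73 51 75
f 73 75 74
f 74 75 76
f 74 76 54
f 75 51 77
f 75 77 76
f 76 77 78
f 76 78 54
f 77 51 79
f 77 79 78
f 78 79 80
f 78 80 54
f 79 51 81
f 79 81 80
f 80 81 82
f 80 82 54
f 81 51 83
f 81 83 82
f 82 83 84
f 82 84 54
f 83 51 52
f 83 52 84
f 84 52 53
f 84 53 54
f 86 85 89
f 86 89 87
f 87 89 90
f 87 90 88
f 89 85 91
f 89 91 90
f 90 91 92
f 90 92 88
f 91 85 93
f 91 93 92
f 92 93 94
f 92 94 88
f 93 85 95
f 93 95 94
f 94 95 96
f 94 96 88
f 95 85 97
f 95 97 96
f 96 97 98
f 96 98 88
f 97 85 99
f 97 99 98
f 98 99 100
f 98 100 88
f 99 85 101
f 99 101 100
f 100 101 102
f 100 102 88
f 101 85 103
f 101 103 102
f 102 103 104
f 102 104 88
f 103 85 105
f 103 105 104
f 104 105 106
f 104 106 88
f 105 85 107
f 105 107 106
f 106 107 108
f 106 108 88
f 107 85 86
f 107 86 108
f 108 86 87
f 108 87 88
f 110 109 112
f 110 112 111
f 112 109 113
f 112 113 111
f 113 109 114
f 113 114 111
f 114 109 115
f 114 115 111
f 115 109 116
f 115 116 111
f 116 109 117
f 116 117 111
f 117 109 118
f 117 118 111
f 118 109 119
f 118 119 111
f 119 109 120
f 119 120 111
f 120 109 121
f 120 121 111
f 121 109 122
f 121 122 111
f 122 109 110
f 122 110 111



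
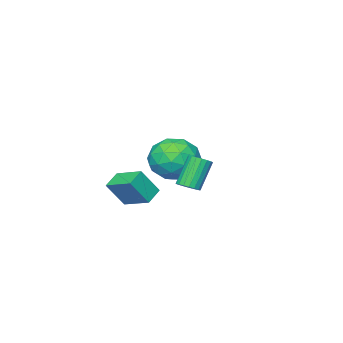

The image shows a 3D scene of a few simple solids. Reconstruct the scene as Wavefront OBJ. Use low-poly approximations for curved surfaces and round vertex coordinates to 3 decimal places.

v 0.634 1.257 -1.021
v 1.069 1.209 -0.76
v 0.301 1.115 0.502
v -0.134 1.163 0.241
v 1.037 1.434 -0.763
v 0.269 1.34 0.499
v 0.924 1.624 -0.817
v 0.156 1.529 0.445
v 0.754 1.741 -0.912
v -0.014 1.646 0.35
v 0.56 1.762 -1.028
v -0.207 1.668 0.234
v 0.381 1.683 -1.143
v -0.387 1.589 0.119
v 0.252 1.52 -1.234
v -0.516 1.426 0.028
v 0.199 1.305 -1.282
v -0.569 1.211 -0.02
v 0.231 1.08 -1.279
v -0.537 0.986 -0.017
v 0.344 0.891 -1.225
v -0.424 0.796 0.037
v 0.514 0.774 -1.13
v -0.254 0.679 0.132
v 0.707 0.752 -1.014
v -0.06 0.658 0.248
v 0.887 0.831 -0.899
v 0.119 0.737 0.363
v 1.016 0.994 -0.808
v 0.248 0.9 0.454
v 1.063 -1.937 -2.841
v 0.287 -2.141 -2.457
v 0.955 -0.617 -2.357
v 0.179 -0.821 -1.973
v 1.721 -2.299 -1.707
v 0.945 -2.503 -1.323
v 1.613 -0.979 -1.223
v 0.837 -1.183 -0.839
v -4.714 -3.522 -2.012
v -3.808 -2.779 -2.388
v -3.452 -5.061 -2.012
v -2.546 -4.318 -2.388
v -3.005 -4.203 -1.252
v -3.785 -3.252 -1.252
v -3.475 -4.588 -3.148
v -4.255 -3.637 -3.148
v -3.042 -3.438 -3.089
v -2.752 -3.2 -1.918
v -4.508 -4.64 -2.482
v -4.218 -4.402 -1.311
v -4.372 -3.015 -2.2
v -2.888 -4.825 -2.2
v -3.158 -4.757 -1.533
v -2.625 -4.32 -1.753
v -4.359 -3.293 -1.533
v -3.826 -2.857 -1.753
v -3.354 -3.694 -1.086
v -3.434 -4.983 -2.647
v -2.901 -4.547 -2.867
v -4.635 -3.52 -2.647
v -4.102 -3.083 -2.867
v -3.906 -4.146 -3.314
v -3.389 -2.966 -2.833
v -2.647 -3.871 -2.833
v -3.193 -4.029 -3.28
v -3.652 -3.47 -3.28
v -3.219 -2.826 -2.144
v -2.477 -3.731 -2.144
v -2.747 -3.663 -1.477
v -3.205 -3.104 -1.477
v -2.769 -3.213 -2.557
v -4.783 -4.109 -2.256
v -4.041 -5.014 -2.256
v -4.055 -4.736 -2.923
v -4.513 -4.177 -2.923
v -4.613 -3.969 -1.567
v -3.871 -4.874 -1.567
v -3.608 -4.37 -1.12
v -4.067 -3.811 -1.12
v -4.491 -4.627 -1.843
f 2 1 5
f 2 5 3
f 3 5 6
f 3 6 4
f 5 1 7
f 5 7 6
f 6 7 8
f 6 8 4
f 7 1 9
f 7 9 8
f 8 9 10
f 8 10 4
f 9 1 11
f 9 11 10
f 10 11 12
f 10 12 4
f 11 1 13
f 11 13 12
f 12 13 14
f 12 14 4
f 13 1 15
f 13 15 14
f 14 15 16
f 14 16 4
f 15 1 17
f 15 17 16
f 16 17 18
f 16 18 4
f 17 1 19
f 17 19 18
f 18 19 20
f 18 20 4
f 19 1 21
f 19 21 20
f 20 21 22
f 20 22 4
f 21 1 23
f 21 23 22
f 22 23 24
f 22 24 4
f 23 1 25
f 23 25 24
f 24 25 26
f 24 26 4
f 25 1 27
f 25 27 26
f 26 27 28
f 26 28 4
f 27 1 29
f 27 29 28
f 28 29 30
f 28 30 4
f 29 1 2
f 29 2 30
f 30 2 3
f 30 3 4
f 32 34 31
f 35 32 31
f 31 34 33
f 33 35 31
f 32 38 34
f 36 32 35
f 36 38 32
f 34 38 33
f 37 35 33
f 33 38 37
f 37 36 35
f 38 36 37
f 39 76 55
f 76 50 79
f 55 79 44
f 76 79 55
f 39 55 51
f 55 44 56
f 51 56 40
f 55 56 51
f 39 51 60
f 51 40 61
f 60 61 46
f 51 61 60
f 39 60 72
f 60 46 75
f 72 75 49
f 60 75 72
f 39 72 76
f 72 49 80
f 76 80 50
f 72 80 76
f 40 56 67
f 56 44 70
f 67 70 48
f 56 70 67
f 44 79 57
f 79 50 78
f 57 78 43
f 79 78 57
f 50 80 77
f 80 49 73
f 77 73 41
f 80 73 77
f 49 75 74
f 75 46 62
f 74 62 45
f 75 62 74
f 46 61 66
f 61 40 63
f 66 63 47
f 61 63 66
f 42 68 54
f 68 48 69
f 54 69 43
f 68 69 54
f 42 54 52
f 54 43 53
f 52 53 41
f 54 53 52
f 42 52 59
f 52 41 58
f 59 58 45
f 52 58 59
f 42 59 64
f 59 45 65
f 64 65 47
f 59 65 64
f 42 64 68
f 64 47 71
f 68 71 48
f 64 71 68
f 43 69 57
f 69 48 70
f 57 70 44
f 69 70 57
f 41 53 77
f 53 43 78
f 77 78 50
f 53 78 77
f 45 58 74
f 58 41 73
f 74 73 49
f 58 73 74
f 47 65 66
f 65 45 62
f 66 62 46
f 65 62 66
f 48 71 67
f 71 47 63
f 67 63 40
f 71 63 67



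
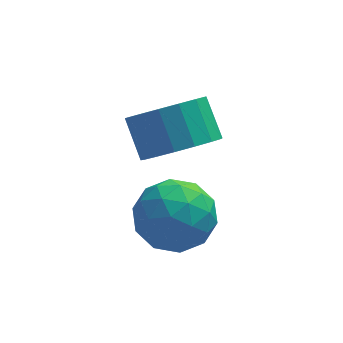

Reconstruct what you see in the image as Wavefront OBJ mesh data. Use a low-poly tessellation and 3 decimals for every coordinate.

v 2.179 0.923 -1.178
v 2.78 1.537 -0.42
v 3.64 0.903 -2.32
v 4.241 1.517 -1.562
v 3.961 0.431 -1.327
v 3.058 0.443 -0.621
v 3.362 1.997 -2.119
v 2.459 2.009 -1.413
v 3.511 2.201 -1.002
v 3.881 1.233 -0.512
v 2.539 1.207 -2.228
v 2.909 0.239 -1.738
v 2.351 1.231 -0.699
v 4.069 1.209 -2.041
v 3.904 0.57 -1.903
v 4.257 0.931 -1.457
v 2.515 0.589 -0.817
v 2.868 0.95 -0.371
v 3.562 0.3 -0.904
v 3.552 1.49 -2.369
v 3.905 1.851 -1.923
v 2.163 1.509 -1.283
v 2.516 1.87 -0.837
v 2.858 2.14 -1.836
v 3.134 1.983 -0.595
v 3.993 1.971 -1.266
v 3.476 2.253 -1.594
v 2.946 2.26 -1.179
v 3.352 1.414 -0.307
v 4.211 1.402 -0.978
v 4.046 0.764 -0.84
v 3.515 0.771 -0.425
v 3.782 1.804 -0.649
v 2.209 1.038 -1.762
v 3.068 1.026 -2.433
v 2.905 1.669 -2.315
v 2.374 1.676 -1.9
v 2.427 0.469 -1.474
v 3.286 0.457 -2.145
v 3.474 0.18 -1.561
v 2.944 0.187 -1.146
v 2.638 0.636 -2.091
v 3.483 2.542 0.091
v 4.536 2.84 0.2
v 4.19 3.716 1.139
v 3.137 3.418 1.029
v 4.351 3.165 -0.171
v 4.005 4.041 0.768
v 3.967 3.347 -0.482
v 3.621 4.223 0.457
v 3.473 3.344 -0.662
v 3.127 4.22 0.277
v 2.98 3.158 -0.67
v 2.634 4.034 0.269
v 2.603 2.831 -0.503
v 2.257 3.707 0.436
v 2.427 2.437 -0.201
v 2.081 3.313 0.738
v 2.494 2.068 0.168
v 2.148 2.944 1.107
v 2.786 1.807 0.52
v 2.44 2.683 1.459
v 3.239 1.714 0.773
v 2.893 2.59 1.712
v 3.747 1.812 0.869
v 3.401 2.688 1.808
v 4.195 2.076 0.788
v 3.849 2.952 1.727
v 4.48 2.447 0.546
v 4.134 3.323 1.485
f 1 38 17
f 38 12 41
f 17 41 6
f 38 41 17
f 1 17 13
f 17 6 18
f 13 18 2
f 17 18 13
f 1 13 22
f 13 2 23
f 22 23 8
f 13 23 22
f 1 22 34
f 22 8 37
f 34 37 11
f 22 37 34
f 1 34 38
f 34 11 42
f 38 42 12
f 34 42 38
f 2 18 29
f 18 6 32
f 29 32 10
f 18 32 29
f 6 41 19
f 41 12 40
f 19 40 5
f 41 40 19
f 12 42 39
f 42 11 35
f 39 35 3
f 42 35 39
f 11 37 36
f 37 8 24
f 36 24 7
f 37 24 36
f 8 23 28
f 23 2 25
f 28 25 9
f 23 25 28
f 4 30 16
f 30 10 31
f 16 31 5
f 30 31 16
f 4 16 14
f 16 5 15
f 14 15 3
f 16 15 14
f 4 14 21
f 14 3 20
f 21 20 7
f 14 20 21
f 4 21 26
f 21 7 27
f 26 27 9
f 21 27 26
f 4 26 30
f 26 9 33
f 30 33 10
f 26 33 30
f 5 31 19
f 31 10 32
f 19 32 6
f 31 32 19
f 3 15 39
f 15 5 40
f 39 40 12
f 15 40 39
f 7 20 36
f 20 3 35
f 36 35 11
f 20 35 36
f 9 27 28
f 27 7 24
f 28 24 8
f 27 24 28
f 10 33 29
f 33 9 25
f 29 25 2
f 33 25 29
f 44 43 47
f 44 47 45
f 45 47 48
f 45 48 46
f 47 43 49
f 47 49 48
f 48 49 50
f 48 50 46
f 49 43 51
f 49 51 50
f 50 51 52
f 50 52 46
f 51 43 53
f 51 53 52
f 52 53 54
f 52 54 46
f 53 43 55
f 53 55 54
f 54 55 56
f 54 56 46
f 55 43 57
f 55 57 56
f 56 57 58
f 56 58 46
f 57 43 59
f 57 59 58
f 58 59 60
f 58 60 46
f 59 43 61
f 59 61 60
f 60 61 62
f 60 62 46
f 61 43 63
f 61 63 62
f 62 63 64
f 62 64 46
f 63 43 65
f 63 65 64
f 64 65 66
f 64 66 46
f 65 43 67
f 65 67 66
f 66 67 68
f 66 68 46
f 67 43 69
f 67 69 68
f 68 69 70
f 68 70 46
f 69 43 44
f 69 44 70
f 70 44 45
f 70 45 46



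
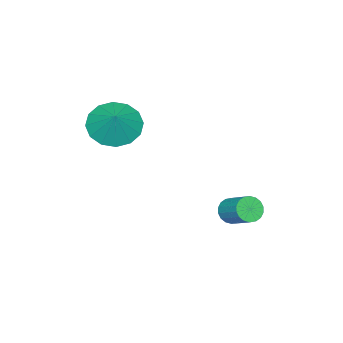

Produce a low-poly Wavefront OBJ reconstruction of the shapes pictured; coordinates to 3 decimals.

v 0.002 -2.474 2.437
v 0.57 -2.019 1.765
v 0.638 -1.986 3.303
v 0.188 -1.691 1.86
v -0.244 -1.573 2.11
v -0.61 -1.696 2.447
v -0.811 -2.028 2.782
v -0.795 -2.479 3.024
v -0.565 -2.929 3.109
v -0.183 -3.257 3.014
v 0.249 -3.375 2.764
v 0.615 -3.252 2.427
v 0.816 -2.92 2.092
v 0.8 -2.469 1.85
v -1.928 1.044 -1.762
v -1.406 0.932 -1.896
v -1.031 1.884 -1.232
v -1.552 1.996 -1.098
v -1.477 1.084 -2.074
v -1.101 2.036 -1.41
v -1.637 1.228 -2.191
v -1.261 2.18 -1.527
v -1.854 1.336 -2.222
v -1.479 2.288 -1.558
v -2.086 1.386 -2.163
v -1.711 2.338 -1.499
v -2.287 1.368 -2.024
v -1.911 2.32 -1.36
v -2.416 1.286 -1.833
v -2.041 2.238 -1.169
v -2.449 1.156 -1.628
v -2.074 2.108 -0.964
v -2.379 1.004 -1.45
v -2.003 1.956 -0.786
v -2.219 0.86 -1.333
v -1.843 1.812 -0.669
v -2.001 0.752 -1.302
v -1.626 1.704 -0.638
v -1.769 0.702 -1.361
v -1.394 1.654 -0.697
v -1.569 0.72 -1.5
v -1.193 1.672 -0.836
v -1.439 0.802 -1.691
v -1.064 1.754 -1.027
f 2 1 4
f 2 4 3
f 4 1 5
f 4 5 3
f 5 1 6
f 5 6 3
f 6 1 7
f 6 7 3
f 7 1 8
f 7 8 3
f 8 1 9
f 8 9 3
f 9 1 10
f 9 10 3
f 10 1 11
f 10 11 3
f 11 1 12
f 11 12 3
f 12 1 13
f 12 13 3
f 13 1 14
f 13 14 3
f 14 1 2
f 14 2 3
f 16 15 19
f 16 19 17
f 17 19 20
f 17 20 18
f 19 15 21
f 19 21 20
f 20 21 22
f 20 22 18
f 21 15 23
f 21 23 22
f 22 23 24
f 22 24 18
f 23 15 25
f 23 25 24
f 24 25 26
f 24 26 18
f 25 15 27
f 25 27 26
f 26 27 28
f 26 28 18
f 27 15 29
f 27 29 28
f 28 29 30
f 28 30 18
f 29 15 31
f 29 31 30
f 30 31 32
f 30 32 18
f 31 15 33
f 31 33 32
f 32 33 34
f 32 34 18
f 33 15 35
f 33 35 34
f 34 35 36
f 34 36 18
f 35 15 37
f 35 37 36
f 36 37 38
f 36 38 18
f 37 15 39
f 37 39 38
f 38 39 40
f 38 40 18
f 39 15 41
f 39 41 40
f 40 41 42
f 40 42 18
f 41 15 43
f 41 43 42
f 42 43 44
f 42 44 18
f 43 15 16
f 43 16 44
f 44 16 17
f 44 17 18



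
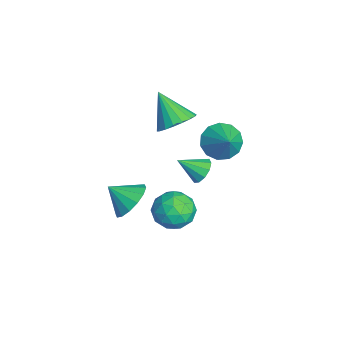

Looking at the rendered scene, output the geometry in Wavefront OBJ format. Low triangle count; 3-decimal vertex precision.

v 2.273 2.972 -0.094
v 2.955 2.993 0.065
v 2.127 1.908 0.674
v 2.742 3.232 0.356
v 2.35 3.372 0.475
v 1.929 3.359 0.376
v 1.639 3.198 0.098
v 1.592 2.95 -0.253
v 1.804 2.711 -0.544
v 2.196 2.571 -0.663
v 2.617 2.584 -0.565
v 2.907 2.745 -0.287
v 1.905 3.889 1.509
v 2.358 3.148 1.077
v 3.015 4.031 2.431
v 2.518 3.6 0.815
v 2.484 4.144 0.773
v 2.265 4.607 0.965
v 1.933 4.842 1.329
v 1.591 4.775 1.751
v 1.349 4.426 2.095
v 1.284 3.907 2.254
v 1.416 3.382 2.176
v 1.703 3.019 1.886
v 2.054 2.931 1.476
v 0.925 0.006 -3.099
v 1.772 0.194 -2.472
v 0.535 -0.966 -2.281
v 1.372 0.521 -2.275
v 0.852 0.711 -2.298
v 0.352 0.712 -2.535
v 0.005 0.523 -2.925
v -0.095 0.197 -3.36
v 0.079 -0.181 -3.726
v 0.479 -0.509 -3.924
v 0.999 -0.698 -3.901
v 1.499 -0.699 -3.663
v 1.846 -0.511 -3.274
v 1.946 -0.184 -2.838
v 0.809 2.101 2.074
v 1.304 2.629 2.72
v -0.249 1.439 3.426
v 0.986 2.896 2.602
v 0.633 3.005 2.379
v 0.315 2.935 2.095
v 0.095 2.7 1.808
v 0.016 2.346 1.573
v 0.095 1.944 1.438
v 0.315 1.573 1.428
v 0.633 1.306 1.547
v 0.986 1.197 1.77
v 1.304 1.267 2.053
v 1.524 1.502 2.341
v 1.603 1.855 2.576
v 1.524 2.258 2.711
v 1.783 2.357 -2.432
v 2.703 2.528 -1.93
v 2.377 0.852 -3.01
v 3.297 1.023 -2.508
v 2.414 0.834 -1.949
v 2.047 1.764 -1.592
v 3.033 1.616 -3.348
v 2.666 2.546 -2.991
v 3.476 2.069 -2.496
v 3.093 1.586 -1.631
v 1.987 1.794 -3.309
v 1.604 1.311 -2.444
v 2.191 2.575 -2.13
v 2.889 0.805 -2.81
v 2.37 0.694 -2.482
v 2.911 0.794 -2.186
v 1.805 2.126 -1.932
v 2.346 2.226 -1.636
v 2.176 1.23 -1.648
v 2.734 1.154 -3.304
v 3.275 1.254 -3.008
v 2.169 2.586 -2.754
v 2.71 2.686 -2.458
v 2.904 2.15 -3.292
v 3.186 2.405 -2.167
v 3.535 1.521 -2.507
v 3.38 1.87 -3.001
v 3.164 2.416 -2.791
v 2.961 2.121 -1.659
v 3.31 1.237 -1.999
v 2.791 1.126 -1.671
v 2.575 1.672 -1.461
v 3.415 1.852 -1.992
v 1.77 2.143 -2.941
v 2.119 1.259 -3.281
v 2.505 1.708 -3.479
v 2.289 2.254 -3.269
v 1.545 1.859 -2.433
v 1.894 0.975 -2.773
v 1.916 0.964 -2.149
v 1.7 1.51 -1.939
v 1.665 1.528 -2.948
f 2 1 4
f 2 4 3
f 4 1 5
f 4 5 3
f 5 1 6
f 5 6 3
f 6 1 7
f 6 7 3
f 7 1 8
f 7 8 3
f 8 1 9
f 8 9 3
f 9 1 10
f 9 10 3
f 10 1 11
f 10 11 3
f 11 1 12
f 11 12 3
f 12 1 2
f 12 2 3
f 14 13 16
f 14 16 15
f 16 13 17
f 16 17 15
f 17 13 18
f 17 18 15
f 18 13 19
f 18 19 15
f 19 13 20
f 19 20 15
f 20 13 21
f 20 21 15
f 21 13 22
f 21 22 15
f 22 13 23
f 22 23 15
f 23 13 24
f 23 24 15
f 24 13 25
f 24 25 15
f 25 13 14
f 25 14 15
f 27 26 29
f 27 29 28
f 29 26 30
f 29 30 28
f 30 26 31
f 30 31 28
f 31 26 32
f 31 32 28
f 32 26 33
f 32 33 28
f 33 26 34
f 33 34 28
f 34 26 35
f 34 35 28
f 35 26 36
f 35 36 28
f 36 26 37
f 36 37 28
f 37 26 38
f 37 38 28
f 38 26 39
f 38 39 28
f 39 26 27
f 39 27 28
f 41 40 43
f 41 43 42
f 43 40 44
f 43 44 42
f 44 40 45
f 44 45 42
f 45 40 46
f 45 46 42
f 46 40 47
f 46 47 42
f 47 40 48
f 47 48 42
f 48 40 49
f 48 49 42
f 49 40 50
f 49 50 42
f 50 40 51
f 50 51 42
f 51 40 52
f 51 52 42
f 52 40 53
f 52 53 42
f 53 40 54
f 53 54 42
f 54 40 55
f 54 55 42
f 55 40 41
f 55 41 42
f 56 93 72
f 93 67 96
f 72 96 61
f 93 96 72
f 56 72 68
f 72 61 73
f 68 73 57
f 72 73 68
f 56 68 77
f 68 57 78
f 77 78 63
f 68 78 77
f 56 77 89
f 77 63 92
f 89 92 66
f 77 92 89
f 56 89 93
f 89 66 97
f 93 97 67
f 89 97 93
f 57 73 84
f 73 61 87
f 84 87 65
f 73 87 84
f 61 96 74
f 96 67 95
f 74 95 60
f 96 95 74
f 67 97 94
f 97 66 90
f 94 90 58
f 97 90 94
f 66 92 91
f 92 63 79
f 91 79 62
f 92 79 91
f 63 78 83
f 78 57 80
f 83 80 64
f 78 80 83
f 59 85 71
f 85 65 86
f 71 86 60
f 85 86 71
f 59 71 69
f 71 60 70
f 69 70 58
f 71 70 69
f 59 69 76
f 69 58 75
f 76 75 62
f 69 75 76
f 59 76 81
f 76 62 82
f 81 82 64
f 76 82 81
f 59 81 85
f 81 64 88
f 85 88 65
f 81 88 85
f 60 86 74
f 86 65 87
f 74 87 61
f 86 87 74
f 58 70 94
f 70 60 95
f 94 95 67
f 70 95 94
f 62 75 91
f 75 58 90
f 91 90 66
f 75 90 91
f 64 82 83
f 82 62 79
f 83 79 63
f 82 79 83
f 65 88 84
f 88 64 80
f 84 80 57
f 88 80 84



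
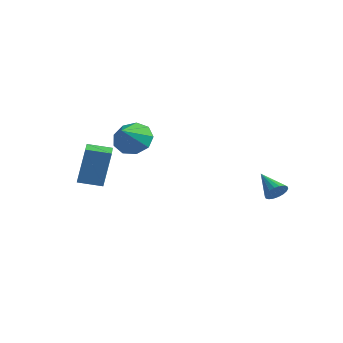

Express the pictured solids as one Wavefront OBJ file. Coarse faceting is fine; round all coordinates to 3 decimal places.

v -3.338 -2.081 -1.841
v -3.223 -1.628 0.145
v -2.463 -1.238 -2.084
v -2.348 -0.784 -0.099
v -2.272 -3.136 -1.661
v -2.157 -2.682 0.324
v -1.397 -2.292 -1.905
v -1.282 -1.839 0.081
v 4.099 3.557 -2.403
v 4.444 3.695 -1.907
v 2.861 3.823 -1.617
v 4.416 3.939 -2.032
v 4.326 4.107 -2.232
v 4.191 4.166 -2.465
v 4.038 4.105 -2.686
v 3.896 3.935 -2.85
v 3.795 3.689 -2.927
v 3.754 3.418 -2.899
v 3.781 3.174 -2.773
v 3.871 3.006 -2.574
v 4.007 2.947 -2.341
v 4.16 3.008 -2.12
v 4.301 3.178 -1.955
v 4.403 3.424 -1.879
v -2.314 0.493 0.194
v -1.445 1.005 0.403
v -1.826 -0.713 1.126
v -1.941 1.17 0.875
v -2.612 1.017 1.029
v -3.143 0.62 0.792
v -3.286 0.163 0.275
v -2.974 -0.14 -0.279
v -2.354 -0.146 -0.612
v -1.714 0.146 -0.568
v -1.355 0.601 -0.167
f 2 4 1
f 5 2 1
f 1 4 3
f 3 5 1
f 2 8 4
f 6 2 5
f 6 8 2
f 4 8 3
f 7 5 3
f 3 8 7
f 7 6 5
f 8 6 7
f 10 9 12
f 10 12 11
f 12 9 13
f 12 13 11
f 13 9 14
f 13 14 11
f 14 9 15
f 14 15 11
f 15 9 16
f 15 16 11
f 16 9 17
f 16 17 11
f 17 9 18
f 17 18 11
f 18 9 19
f 18 19 11
f 19 9 20
f 19 20 11
f 20 9 21
f 20 21 11
f 21 9 22
f 21 22 11
f 22 9 23
f 22 23 11
f 23 9 24
f 23 24 11
f 24 9 10
f 24 10 11
f 26 25 28
f 26 28 27
f 28 25 29
f 28 29 27
f 29 25 30
f 29 30 27
f 30 25 31
f 30 31 27
f 31 25 32
f 31 32 27
f 32 25 33
f 32 33 27
f 33 25 34
f 33 34 27
f 34 25 35
f 34 35 27
f 35 25 26
f 35 26 27



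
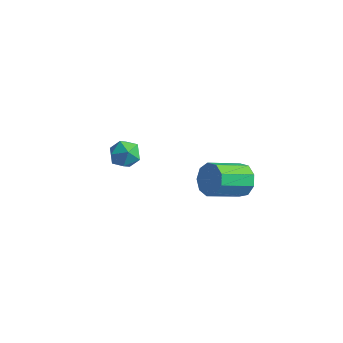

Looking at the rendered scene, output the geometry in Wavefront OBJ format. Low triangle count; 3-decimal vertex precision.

v -3.56 -2.95 -2.063
v -2.943 -2.673 -1.833
v -3.497 -3.767 -1.247
v -2.88 -3.49 -1.017
v -3.49 -3.13 -0.922
v -3.529 -2.625 -1.427
v -2.911 -3.815 -1.653
v -2.95 -3.31 -2.158
v -2.541 -3.207 -1.58
v -2.899 -2.784 -1.128
v -3.541 -3.656 -1.952
v -3.899 -3.233 -1.5
v 1.83 -2.931 -0.784
v 2.314 -2.875 -0.227
v 1.594 -4.093 0.521
v 1.11 -4.149 -0.036
v 1.911 -2.582 -0.136
v 1.192 -3.8 0.611
v 1.47 -2.452 -0.349
v 0.751 -3.67 0.399
v 1.198 -2.546 -0.765
v 0.478 -3.764 -0.017
v 1.221 -2.821 -1.19
v 0.502 -4.039 -0.442
v 1.529 -3.146 -1.425
v 0.809 -4.365 -0.677
v 1.977 -3.372 -1.36
v 1.258 -4.59 -0.612
v 2.357 -3.391 -1.025
v 1.638 -4.609 -0.278
v 2.49 -3.194 -0.578
v 1.77 -4.413 0.17
f 1 12 6
f 1 6 2
f 1 2 8
f 1 8 11
f 1 11 12
f 2 6 10
f 6 12 5
f 12 11 3
f 11 8 7
f 8 2 9
f 4 10 5
f 4 5 3
f 4 3 7
f 4 7 9
f 4 9 10
f 5 10 6
f 3 5 12
f 7 3 11
f 9 7 8
f 10 9 2
f 14 13 17
f 14 17 15
f 15 17 18
f 15 18 16
f 17 13 19
f 17 19 18
f 18 19 20
f 18 20 16
f 19 13 21
f 19 21 20
f 20 21 22
f 20 22 16
f 21 13 23
f 21 23 22
f 22 23 24
f 22 24 16
f 23 13 25
f 23 25 24
f 24 25 26
f 24 26 16
f 25 13 27
f 25 27 26
f 26 27 28
f 26 28 16
f 27 13 29
f 27 29 28
f 28 29 30
f 28 30 16
f 29 13 31
f 29 31 30
f 30 31 32
f 30 32 16
f 31 13 14
f 31 14 32
f 32 14 15
f 32 15 16



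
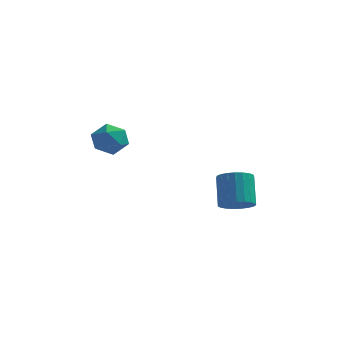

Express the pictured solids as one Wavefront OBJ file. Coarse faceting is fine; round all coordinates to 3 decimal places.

v 2.489 -1.538 0.035
v 2.879 -1.964 0.431
v 2.601 -1.168 1.561
v 2.211 -0.742 1.165
v 3.075 -1.768 0.341
v 2.797 -0.972 1.471
v 3.17 -1.532 0.199
v 2.891 -0.736 1.329
v 3.147 -1.298 0.028
v 2.868 -0.502 1.158
v 3.01 -1.105 -0.142
v 2.732 -0.309 0.988
v 2.783 -0.987 -0.281
v 2.505 -0.191 0.849
v 2.505 -0.964 -0.365
v 2.227 -0.168 0.765
v 2.225 -1.04 -0.381
v 1.947 -0.244 0.75
v 1.99 -1.203 -0.324
v 1.712 -0.407 0.806
v 1.842 -1.423 -0.205
v 1.563 -0.627 0.925
v 1.805 -1.664 -0.045
v 1.527 -0.868 1.085
v 1.887 -1.882 0.129
v 1.609 -1.086 1.259
v 2.073 -2.041 0.287
v 1.794 -1.245 1.417
v 2.331 -2.113 0.401
v 2.052 -1.317 1.531
v 2.616 -2.086 0.452
v 2.337 -1.29 1.582
v -2.399 -1.007 2.334
v -1.703 -1.258 2.606
v -2.997 -1.802 3.134
v -2.301 -2.053 3.406
v -2.544 -1.319 3.563
v -2.174 -0.828 3.069
v -2.526 -2.232 2.671
v -2.156 -1.741 2.177
v -1.781 -2.015 2.814
v -1.792 -1.451 3.365
v -2.908 -1.609 2.375
v -2.919 -1.045 2.926
f 2 1 5
f 2 5 3
f 3 5 6
f 3 6 4
f 5 1 7
f 5 7 6
f 6 7 8
f 6 8 4
f 7 1 9
f 7 9 8
f 8 9 10
f 8 10 4
f 9 1 11
f 9 11 10
f 10 11 12
f 10 12 4
f 11 1 13
f 11 13 12
f 12 13 14
f 12 14 4
f 13 1 15
f 13 15 14
f 14 15 16
f 14 16 4
f 15 1 17
f 15 17 16
f 16 17 18
f 16 18 4
f 17 1 19
f 17 19 18
f 18 19 20
f 18 20 4
f 19 1 21
f 19 21 20
f 20 21 22
f 20 22 4
f 21 1 23
f 21 23 22
f 22 23 24
f 22 24 4
f 23 1 25
f 23 25 24
f 24 25 26
f 24 26 4
f 25 1 27
f 25 27 26
f 26 27 28
f 26 28 4
f 27 1 29
f 27 29 28
f 28 29 30
f 28 30 4
f 29 1 31
f 29 31 30
f 30 31 32
f 30 32 4
f 31 1 2
f 31 2 32
f 32 2 3
f 32 3 4
f 33 44 38
f 33 38 34
f 33 34 40
f 33 40 43
f 33 43 44
f 34 38 42
f 38 44 37
f 44 43 35
f 43 40 39
f 40 34 41
f 36 42 37
f 36 37 35
f 36 35 39
f 36 39 41
f 36 41 42
f 37 42 38
f 35 37 44
f 39 35 43
f 41 39 40
f 42 41 34



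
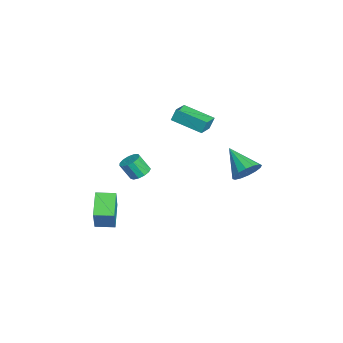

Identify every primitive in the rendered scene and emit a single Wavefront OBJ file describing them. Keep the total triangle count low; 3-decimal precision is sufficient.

v -1.668 0.077 1.465
v -1.751 0.382 2.286
v -2.719 0.595 1.166
v -2.803 0.901 1.987
v -0.677 1.779 0.933
v -0.761 2.085 1.754
v -1.729 2.298 0.634
v -1.812 2.603 1.455
v -1.023 -1.715 -2.613
v -0.654 -1.241 -2.273
v -0.808 -1.871 -1.227
v -1.177 -2.345 -1.567
v -1.025 -1.124 -2.257
v -1.179 -1.754 -1.212
v -1.395 -1.195 -2.354
v -1.549 -1.824 -1.309
v -1.646 -1.431 -2.533
v -1.8 -2.06 -1.488
v -1.7 -1.757 -2.738
v -1.854 -2.386 -1.692
v -1.539 -2.07 -2.902
v -1.693 -2.699 -1.857
v -1.214 -2.27 -2.975
v -1.368 -2.9 -1.93
v -0.828 -2.295 -2.933
v -0.982 -2.924 -1.888
v -0.504 -2.135 -2.789
v -0.658 -2.764 -1.744
v -0.345 -1.842 -2.589
v -0.499 -2.471 -1.544
v -0.401 -1.509 -2.397
v -0.555 -2.138 -1.351
v 1.582 4.219 -0.95
v 2.004 4.529 -0.145
v 0.158 3.301 0.15
v 1.68 4.886 -0.267
v 1.331 5.064 -0.571
v 1.048 5.016 -0.977
v 0.909 4.754 -1.376
v 0.95 4.349 -1.661
v 1.16 3.908 -1.755
v 1.484 3.551 -1.633
v 1.834 3.373 -1.329
v 2.116 3.421 -0.923
v 2.256 3.683 -0.524
v 2.215 4.089 -0.24
v 0.592 -4.29 -4.076
v 1.554 -4.354 -2.392
v 0.701 -3.115 -4.093
v 1.663 -3.18 -2.41
v 2.077 -4.44 -4.93
v 3.039 -4.505 -3.247
v 2.186 -3.266 -4.948
v 3.148 -3.33 -3.264
f 2 4 1
f 5 2 1
f 1 4 3
f 3 5 1
f 2 8 4
f 6 2 5
f 6 8 2
f 4 8 3
f 7 5 3
f 3 8 7
f 7 6 5
f 8 6 7
f 10 9 13
f 10 13 11
f 11 13 14
f 11 14 12
f 13 9 15
f 13 15 14
f 14 15 16
f 14 16 12
f 15 9 17
f 15 17 16
f 16 17 18
f 16 18 12
f 17 9 19
f 17 19 18
f 18 19 20
f 18 20 12
f 19 9 21
f 19 21 20
f 20 21 22
f 20 22 12
f 21 9 23
f 21 23 22
f 22 23 24
f 22 24 12
f 23 9 25
f 23 25 24
f 24 25 26
f 24 26 12
f 25 9 27
f 25 27 26
f 26 27 28
f 26 28 12
f 27 9 29
f 27 29 28
f 28 29 30
f 28 30 12
f 29 9 31
f 29 31 30
f 30 31 32
f 30 32 12
f 31 9 10
f 31 10 32
f 32 10 11
f 32 11 12
f 34 33 36
f 34 36 35
f 36 33 37
f 36 37 35
f 37 33 38
f 37 38 35
f 38 33 39
f 38 39 35
f 39 33 40
f 39 40 35
f 40 33 41
f 40 41 35
f 41 33 42
f 41 42 35
f 42 33 43
f 42 43 35
f 43 33 44
f 43 44 35
f 44 33 45
f 44 45 35
f 45 33 46
f 45 46 35
f 46 33 34
f 46 34 35
f 48 50 47
f 51 48 47
f 47 50 49
f 49 51 47
f 48 54 50
f 52 48 51
f 52 54 48
f 50 54 49
f 53 51 49
f 49 54 53
f 53 52 51
f 54 52 53

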